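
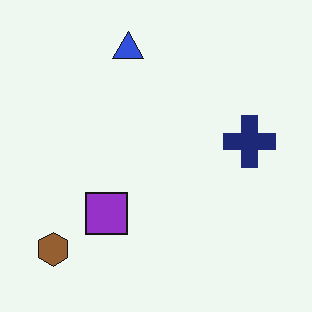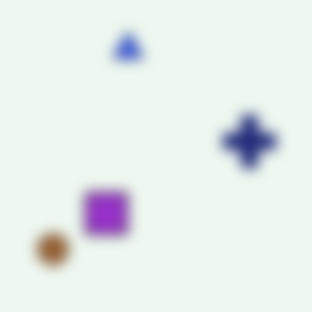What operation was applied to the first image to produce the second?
The image was strongly gaussian-blurred.

Shape edges and outlines are uniformly softened across the whole image.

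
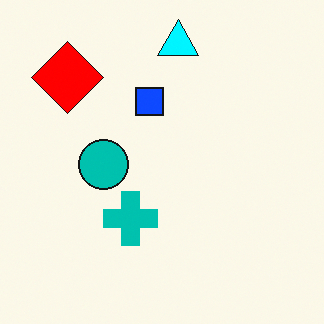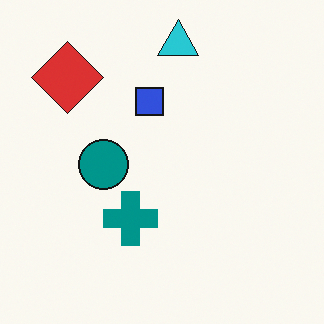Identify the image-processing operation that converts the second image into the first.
The transformation is: heavily oversaturated.

All colors are more vivid — a global saturation change.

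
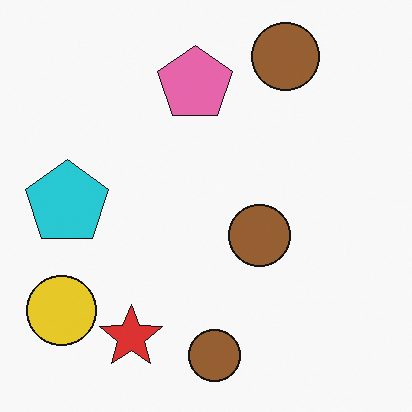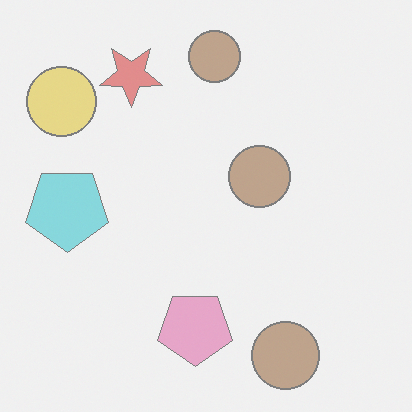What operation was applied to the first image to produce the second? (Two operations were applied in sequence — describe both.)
The image was washed out (contrast reduced), then flipped vertically (top ↔ bottom).

Tones are pushed toward mid-grey across the whole image — a global contrast change. The red star is in the bottom-left of the first image and the top-left of the second — shapes on opposite sides of the horizontal midline have swapped in a mirror flip.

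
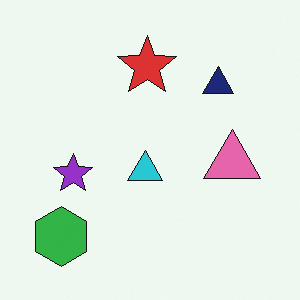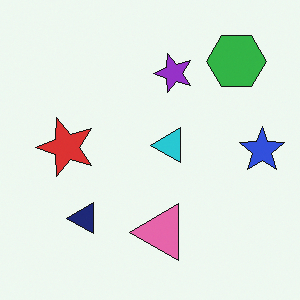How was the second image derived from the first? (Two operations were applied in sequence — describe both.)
It was transposed (reflected across the top-left ↔ bottom-right diagonal), then overlaid with an additional blue star.

Shapes have swapped their row and column positions — what was in the top-right is now in the bottom-left — a diagonal reflection. A blue star appears in the second image that is absent from the first.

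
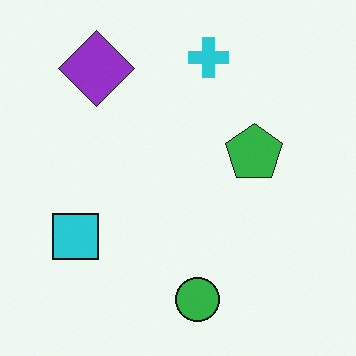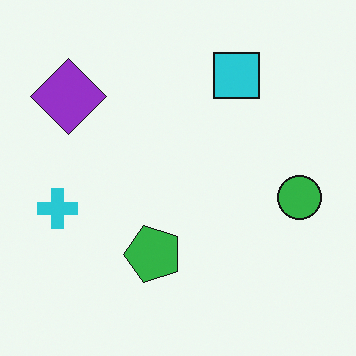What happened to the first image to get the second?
It was transposed (reflected across the top-left ↔ bottom-right diagonal).

Shapes have swapped their row and column positions — what was in the top-right is now in the bottom-left — a diagonal reflection.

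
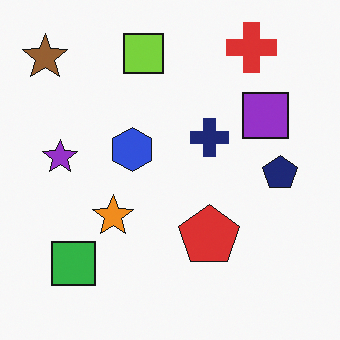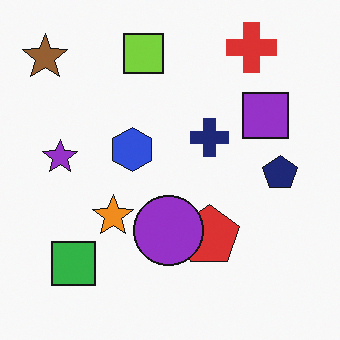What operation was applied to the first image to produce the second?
The transformation is: overlaid with an additional purple circle.

A purple circle appears in the second image that is absent from the first.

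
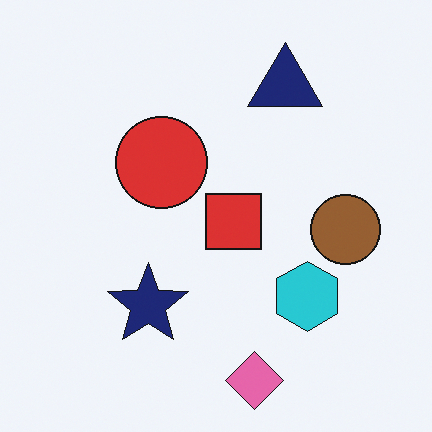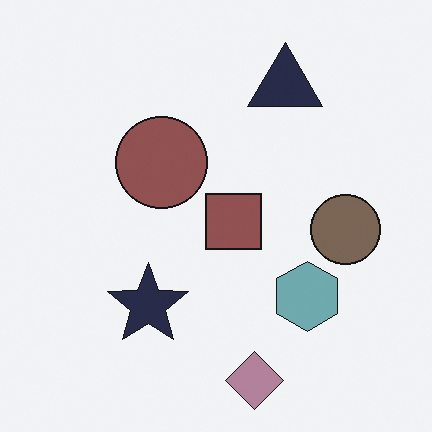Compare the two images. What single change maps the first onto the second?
Made much more muted (saturation change).

All colors are more muted and greyish — a global saturation change.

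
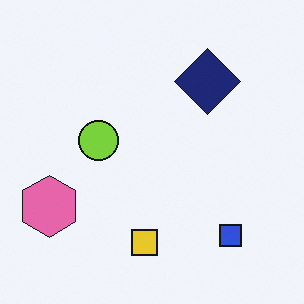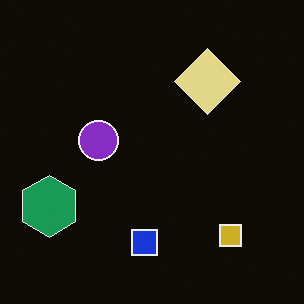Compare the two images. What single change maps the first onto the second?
The transformation is: color-inverted (negative).

The light background has become dark and every shape's color is its complement — a photographic negative.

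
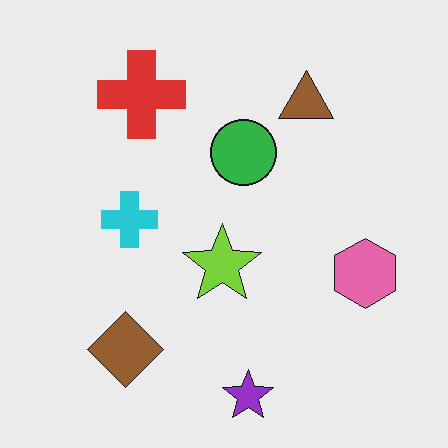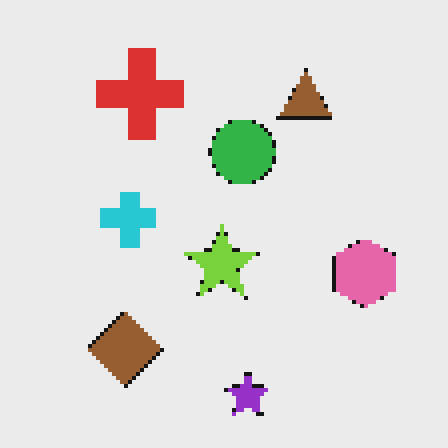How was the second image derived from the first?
The second image is the first mildly pixelated.

Shapes are reduced to large square blocks; fine edges and outlines are lost — a downscale-then-upscale (mosaic) effect.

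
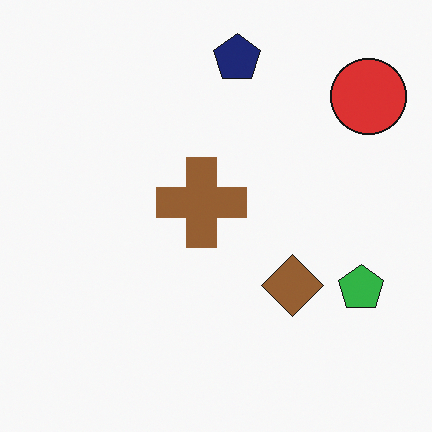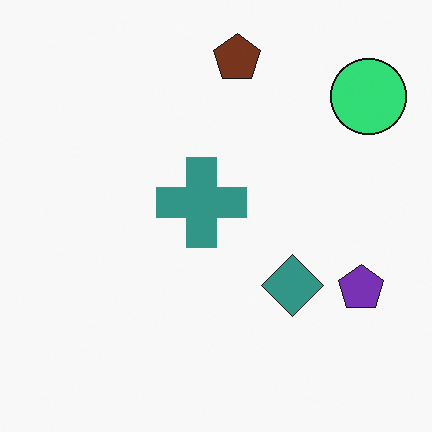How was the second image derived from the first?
This is the original image hue-shifted through roughly a third of the color wheel.

Every shape's color has rotated by the same amount around the hue wheel — a uniform hue shift.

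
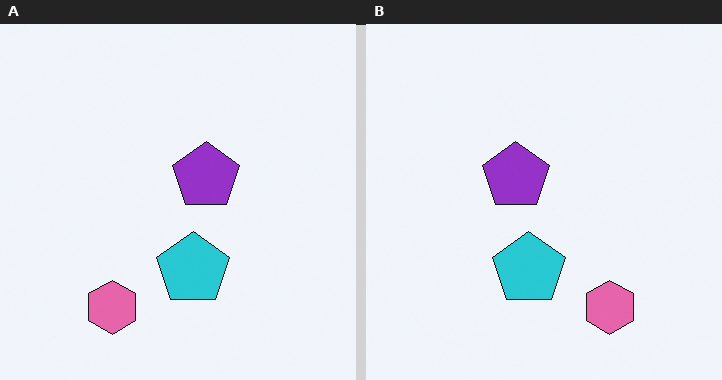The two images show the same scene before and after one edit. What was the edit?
The transformation is: flipped horizontally (left ↔ right).

The pink hexagon is in the bottom-left of the left (A) image and the bottom-right of the right (B) — shapes on opposite sides of the vertical midline have swapped in a mirror flip.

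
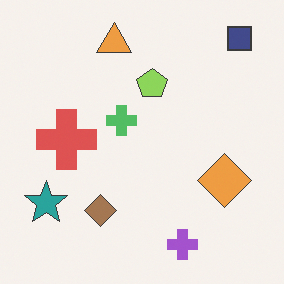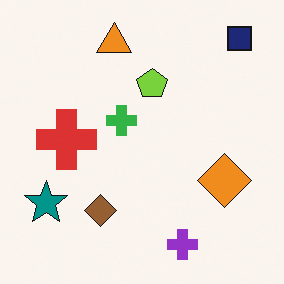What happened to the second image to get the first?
The transformation is: given slightly reduced contrast.

Tones are pushed toward mid-grey across the whole image — a global contrast change.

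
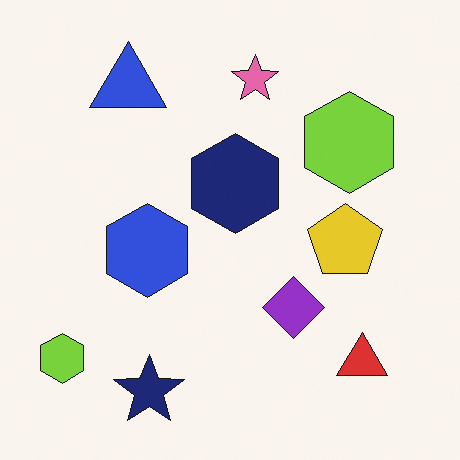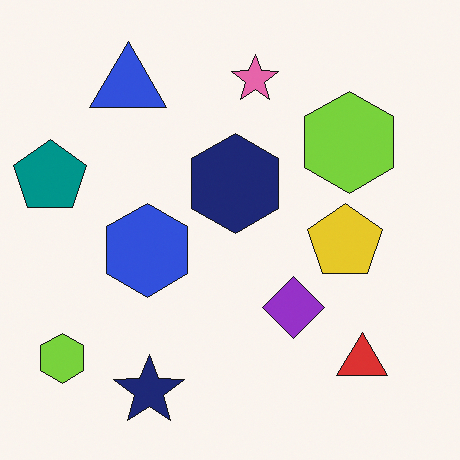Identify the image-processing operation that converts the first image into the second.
The second image is the first overlaid with an additional teal pentagon.

A teal pentagon appears in the second image that is absent from the first.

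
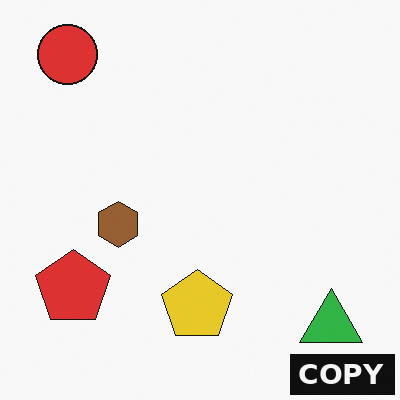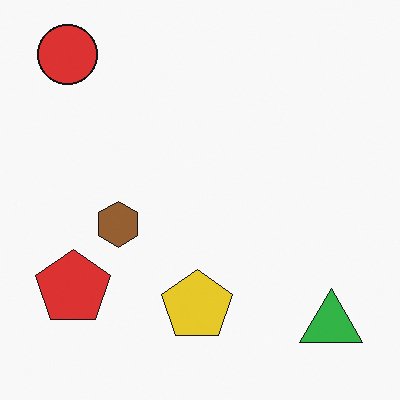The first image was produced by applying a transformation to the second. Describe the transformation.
Watermarked with the text "COPY" in the lower-right corner.

A dark label reading "COPY" appears in the lower-right corner.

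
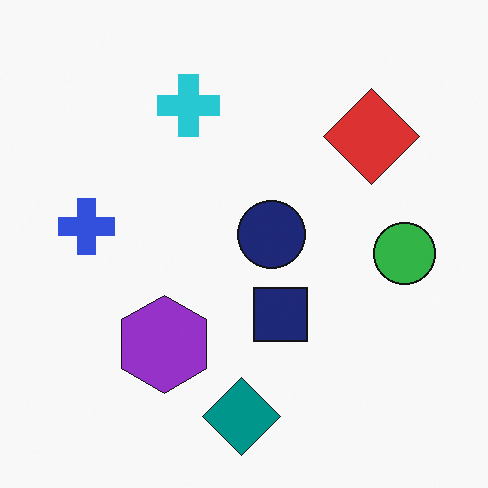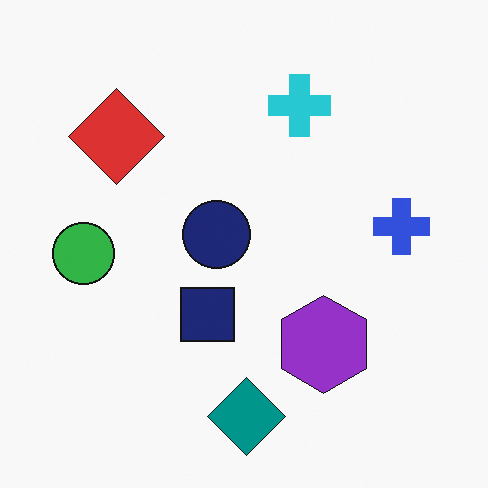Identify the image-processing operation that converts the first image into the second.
The transformation is: flipped horizontally (left ↔ right).

The green circle is in the right of the first image and the left of the second — shapes on opposite sides of the vertical midline have swapped in a mirror flip.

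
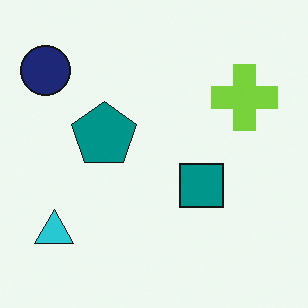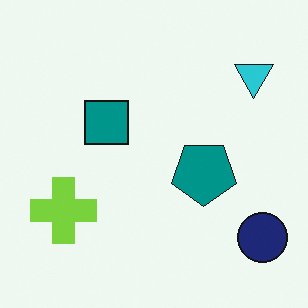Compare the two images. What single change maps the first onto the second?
It was rotated 180°.

The navy circle sits in the top-left of the first image and the bottom-right of the second — consistent with a whole-image 180° rotation.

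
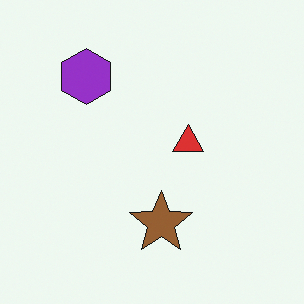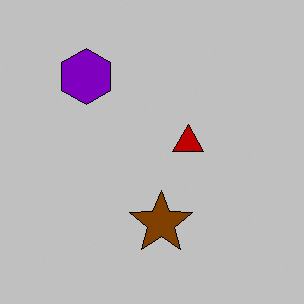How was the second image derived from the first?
This is the original image aggressively posterized.

Each flat color has snapped to a coarser quantized level — most visibly, the near-white background has dropped to a flat grey.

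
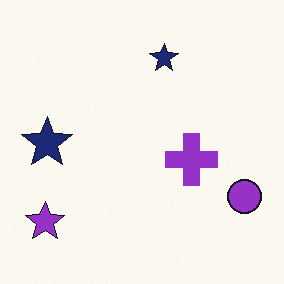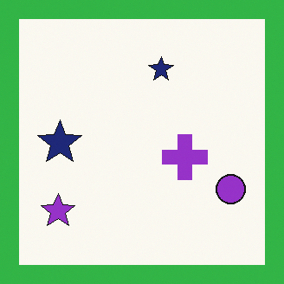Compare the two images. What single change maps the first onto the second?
The image was framed with a green border.

A solid green frame runs around the edge of the second image, with the content slightly shrunk inside it.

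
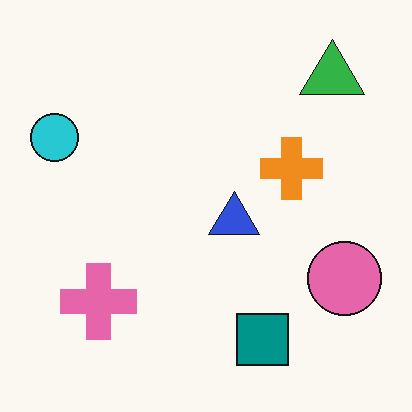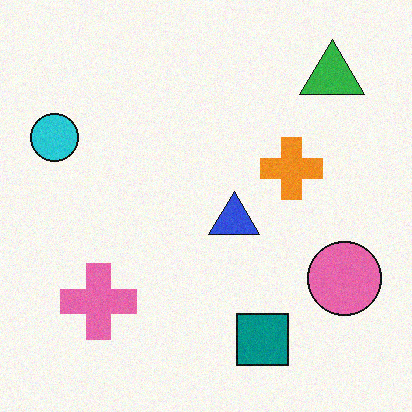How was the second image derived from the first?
The second image is the first degraded with subtle gaussian noise.

Random speckle covers the whole image, including the flat background.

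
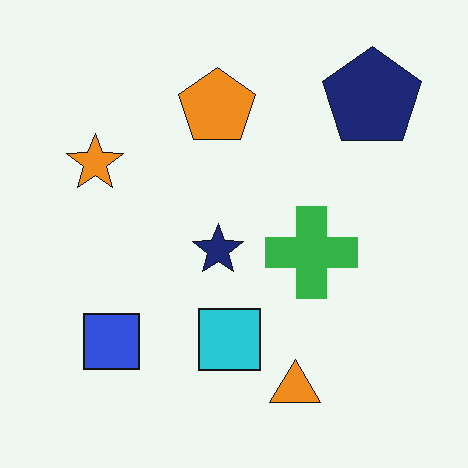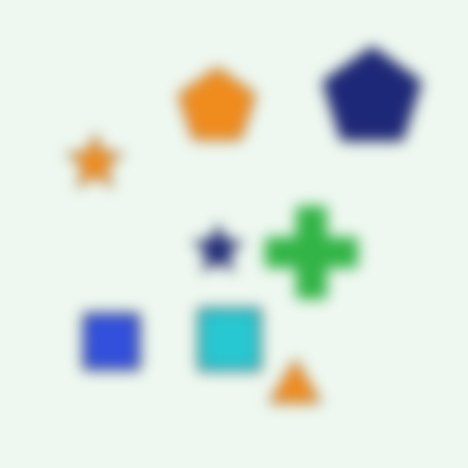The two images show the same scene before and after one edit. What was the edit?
The second image is the first strongly gaussian-blurred.

Shape edges and outlines are uniformly softened across the whole image.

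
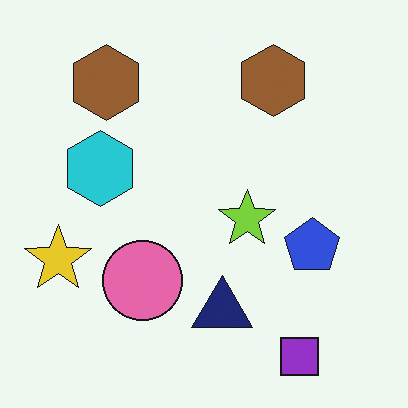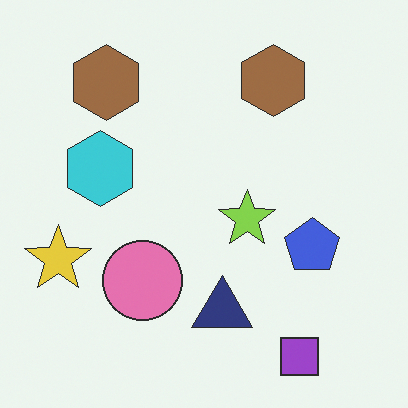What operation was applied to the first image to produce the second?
Given slightly reduced contrast.

Tones are pushed toward mid-grey across the whole image — a global contrast change.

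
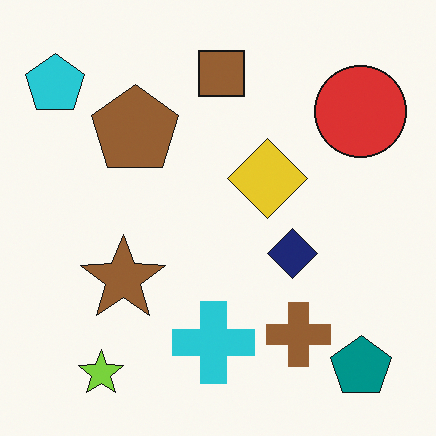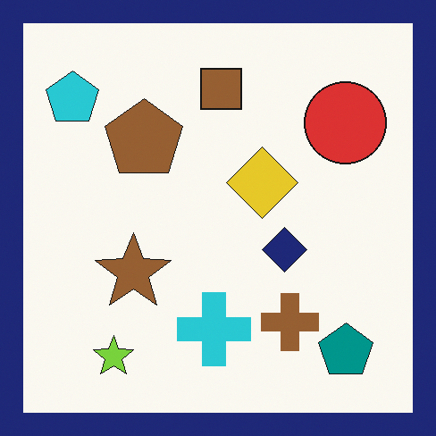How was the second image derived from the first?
This is the original image framed with a navy border.

A solid navy frame runs around the edge of the second image, with the content slightly shrunk inside it.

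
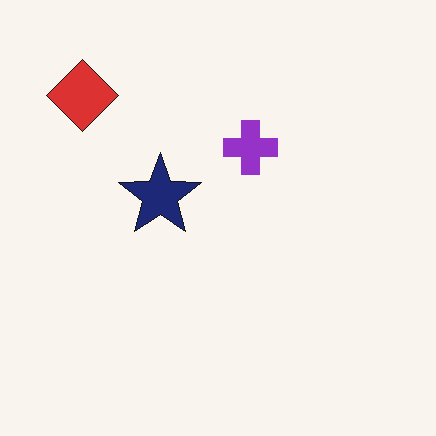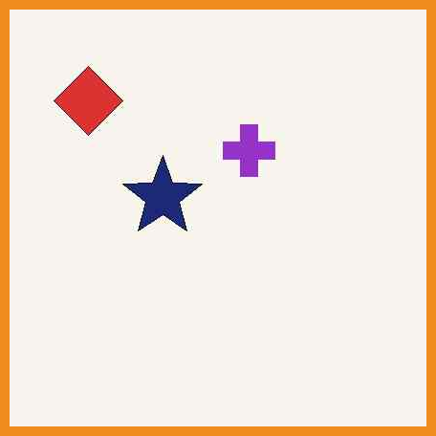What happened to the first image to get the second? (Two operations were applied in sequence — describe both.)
The image was JPEG-compressed with visible artifacts, then framed with a orange border.

Blocky 8×8 compression artifacts appear around shape edges and the flat background shows ringing — characteristic JPEG degradation. A solid orange frame runs around the edge of the second image, with the content slightly shrunk inside it.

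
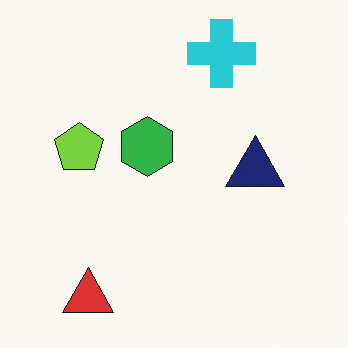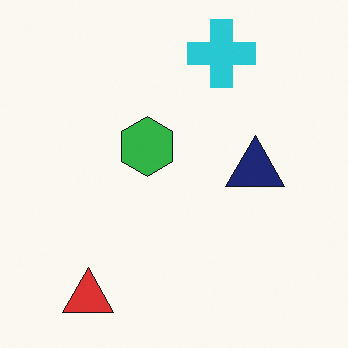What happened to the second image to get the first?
The first image is the second overlaid with an additional lime pentagon.

A lime pentagon appears in the first image that is absent from the second.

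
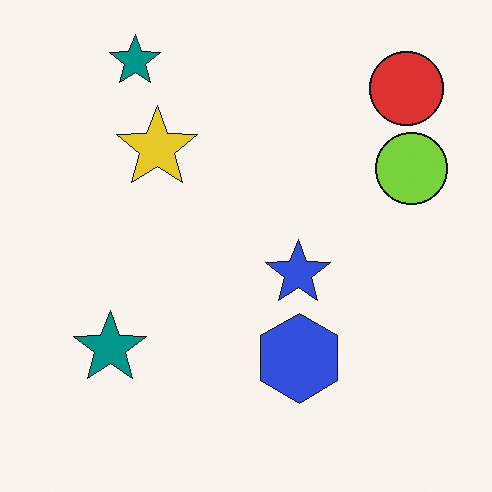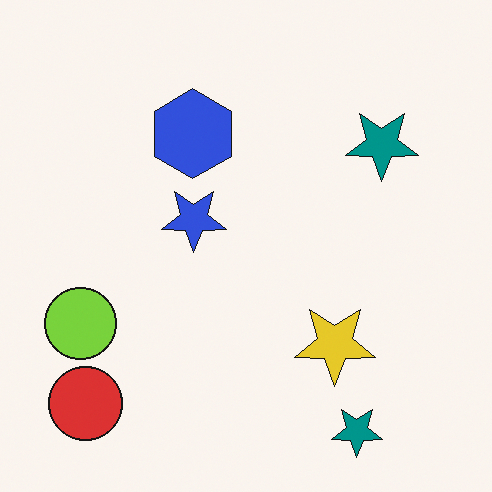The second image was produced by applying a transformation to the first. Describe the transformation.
It was rotated 180°.

The red circle sits in the top-right of the first image and the bottom-left of the second — consistent with a whole-image 180° rotation.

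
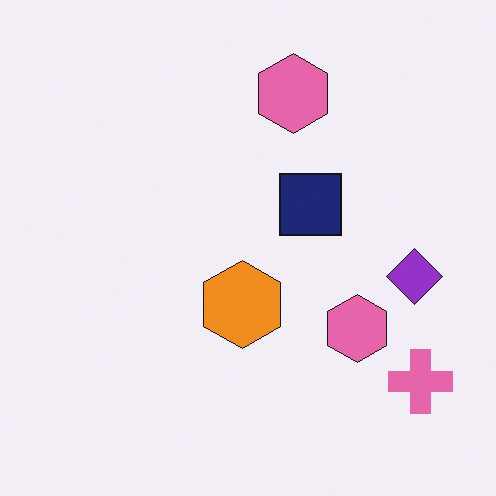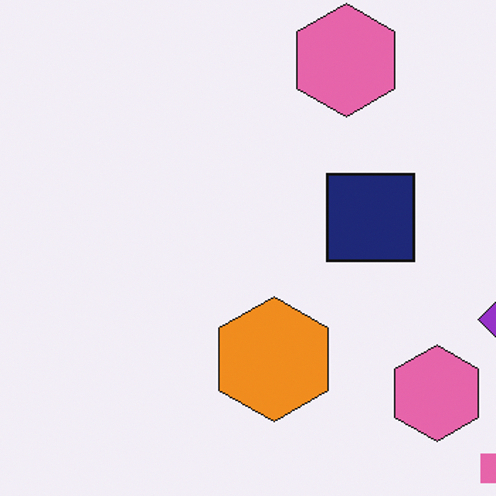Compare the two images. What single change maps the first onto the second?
The transformation is: cropped to a modestly smaller region and rescaled.

The visible shapes are larger and the field of view is narrower; shapes near the original edges may be partly or wholly outside the frame — a crop-and-rescale.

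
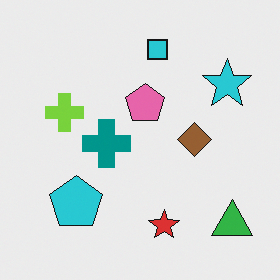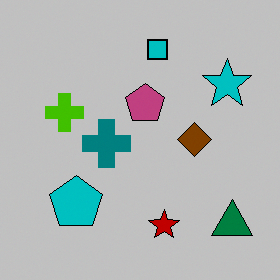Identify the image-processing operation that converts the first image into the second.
The second image is the first heavily posterized to just a handful of flat colors.

Each flat color has snapped to a coarser quantized level — most visibly, the near-white background has dropped to a flat grey.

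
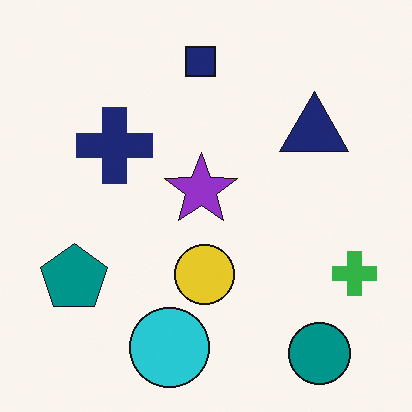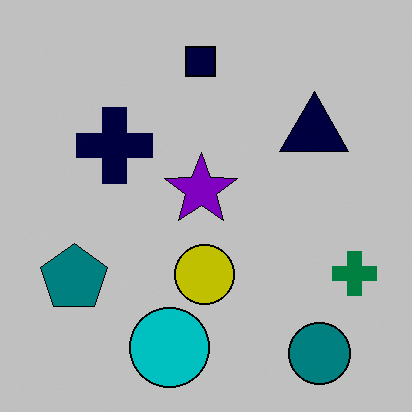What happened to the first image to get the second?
It was heavily posterized to just a handful of flat colors.

Each flat color has snapped to a coarser quantized level — most visibly, the near-white background has dropped to a flat grey.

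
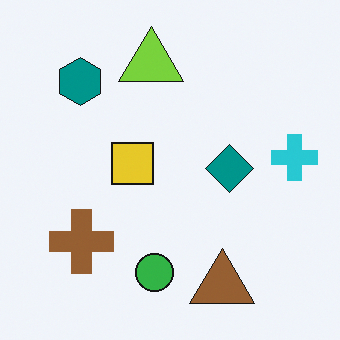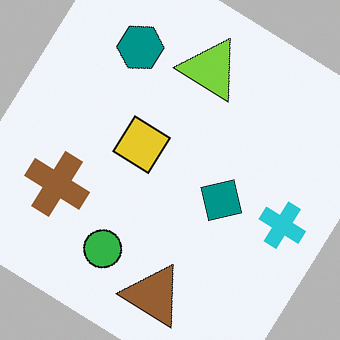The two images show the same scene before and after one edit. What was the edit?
This is the original image rotated clockwise by a large amount — several tens of degrees.

Every shape is tilted by the same angle and the image corners show triangular fill wedges — a whole-image rotation by a non-right angle.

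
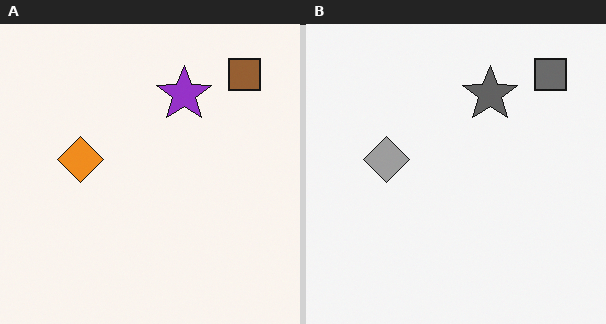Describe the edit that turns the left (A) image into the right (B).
The right (B) image is the left (A) converted to grayscale.

All color is removed — every shape is now a shade of grey.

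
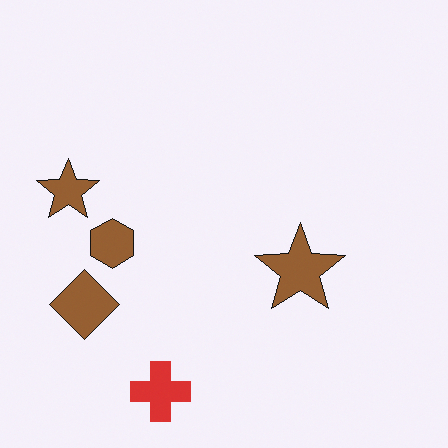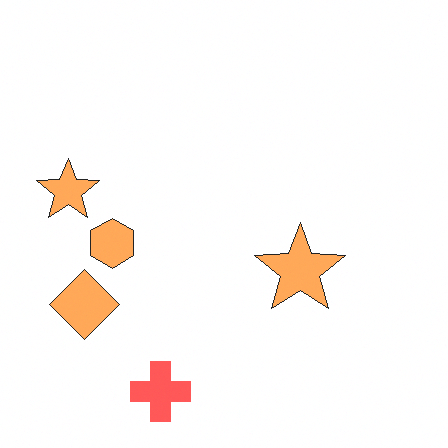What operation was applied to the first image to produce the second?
The second image is the first noticeably brightened.

Every pixel — background and shapes alike — is uniformly brightened.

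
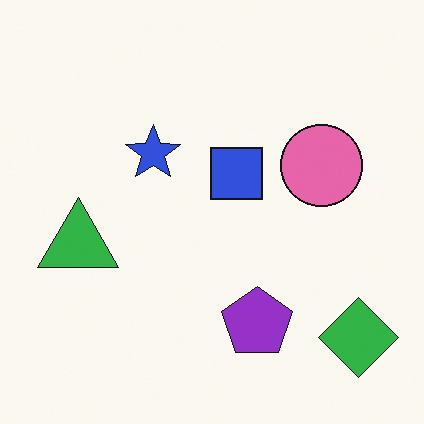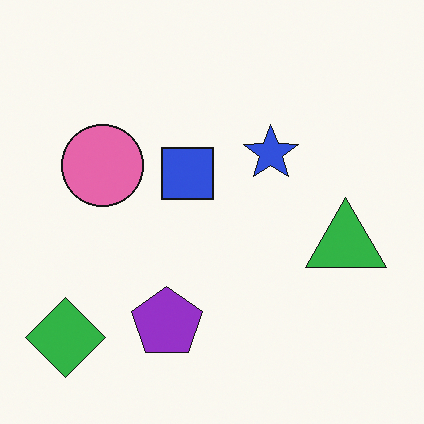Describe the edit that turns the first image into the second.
Flipped horizontally (left ↔ right).

The green diamond is in the bottom-right of the first image and the bottom-left of the second — shapes on opposite sides of the vertical midline have swapped in a mirror flip.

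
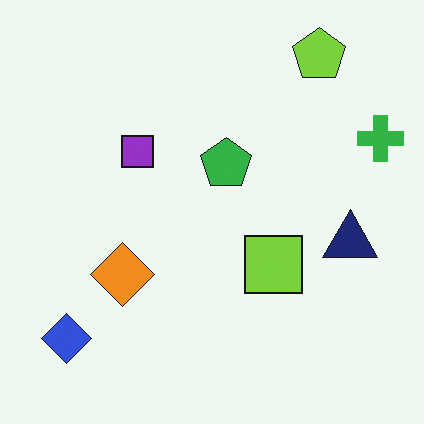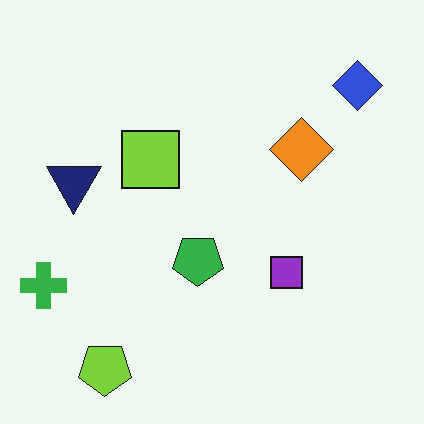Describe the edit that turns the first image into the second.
The transformation is: rotated 180°.

The blue diamond sits in the bottom-left of the first image and the top-right of the second — consistent with a whole-image 180° rotation.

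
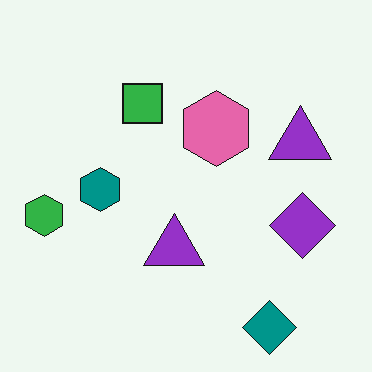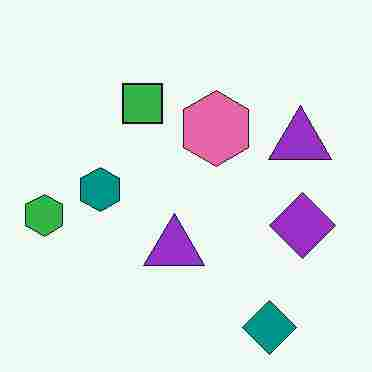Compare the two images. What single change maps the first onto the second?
Heavily JPEG-compressed with obvious blocking artifacts.

Blocky 8×8 compression artifacts appear around shape edges and the flat background shows ringing — characteristic JPEG degradation.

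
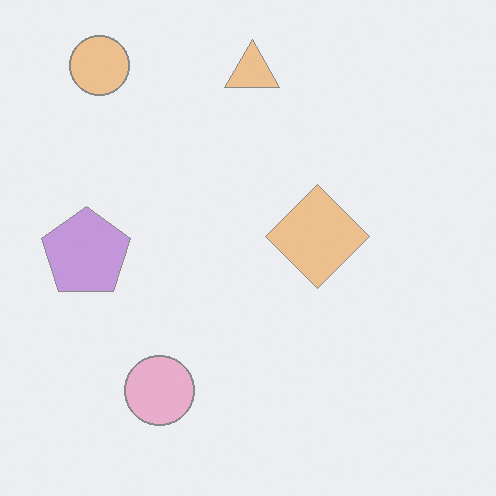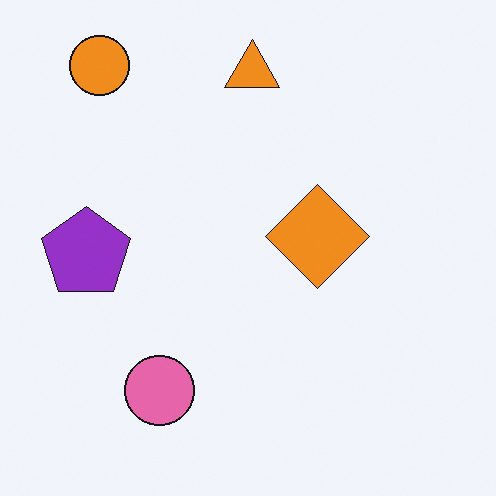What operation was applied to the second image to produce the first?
The first image is the second washed out (contrast reduced).

Tones are pushed toward mid-grey across the whole image — a global contrast change.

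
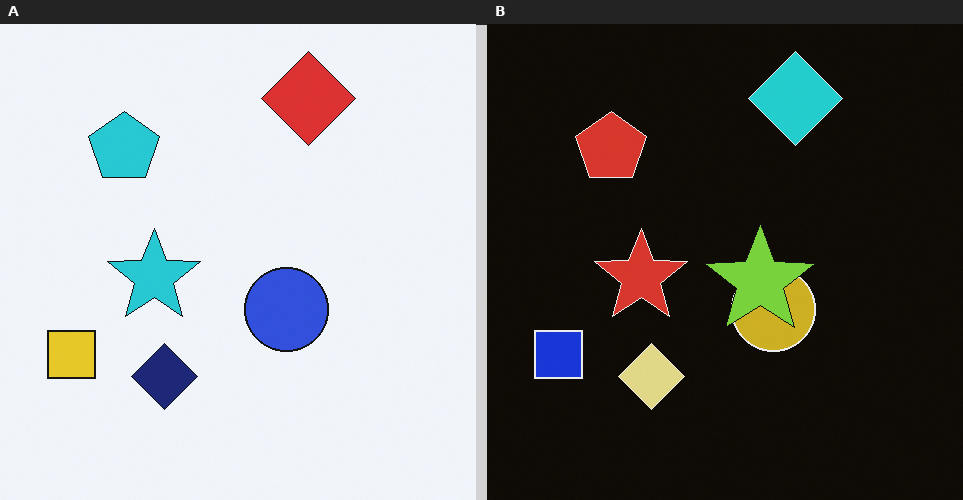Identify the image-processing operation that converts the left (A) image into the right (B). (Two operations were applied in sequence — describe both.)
The right (B) image is the left (A) color-inverted (negative), then overlaid with an additional lime star.

The light background has become dark and every shape's color is its complement — a photographic negative. A lime star appears in the right (B) image that is absent from the left (A).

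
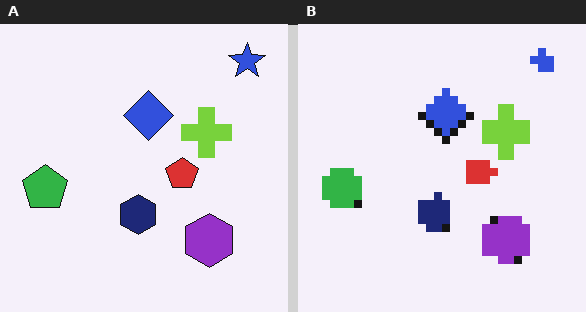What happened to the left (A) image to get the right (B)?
The right (B) image is the left (A) pixelated into visible square blocks.

Shapes are reduced to large square blocks; fine edges and outlines are lost — a downscale-then-upscale (mosaic) effect.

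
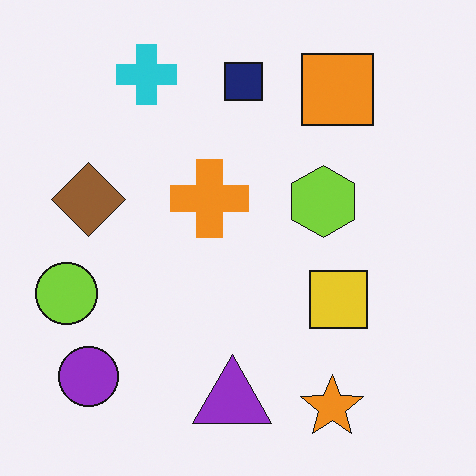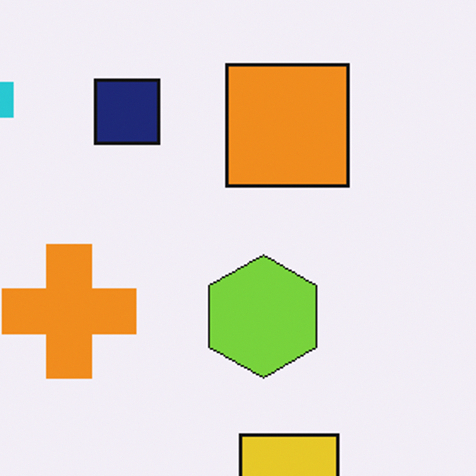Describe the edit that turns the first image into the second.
The second image is the first cropped tightly and scaled back up.

The visible shapes are larger and the field of view is narrower; shapes near the original edges may be partly or wholly outside the frame — a crop-and-rescale.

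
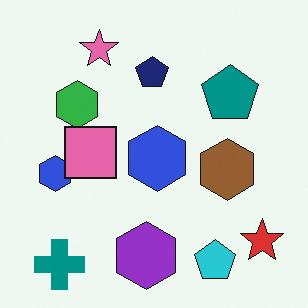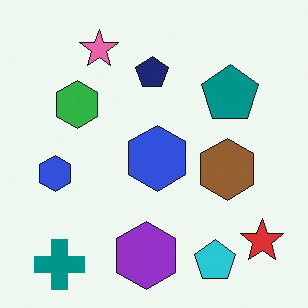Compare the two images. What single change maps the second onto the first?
It was overlaid with an additional pink square.

A pink square appears in the first image that is absent from the second.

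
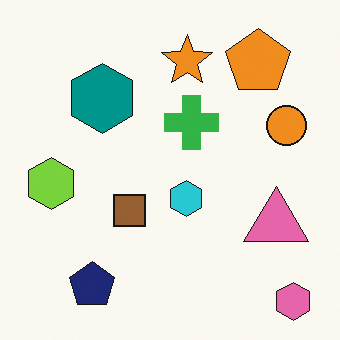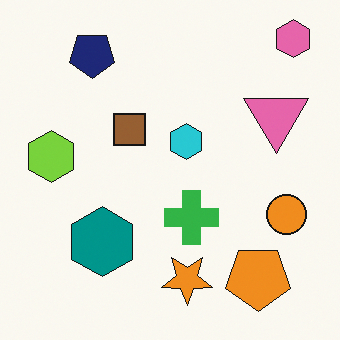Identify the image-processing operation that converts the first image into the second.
The transformation is: flipped vertically (top ↔ bottom).

The pink hexagon is in the bottom-right of the first image and the top-right of the second — shapes on opposite sides of the horizontal midline have swapped in a mirror flip.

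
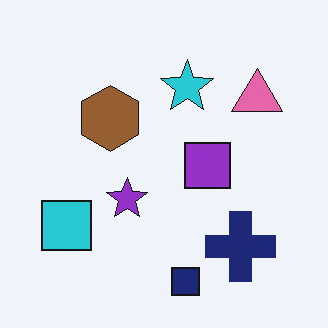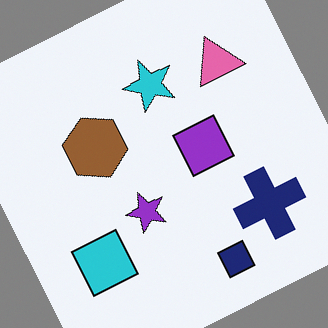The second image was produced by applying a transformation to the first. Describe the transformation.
The transformation is: rotated counter-clockwise by a clearly visible amount.

Every shape is tilted by the same angle and the image corners show triangular fill wedges — a whole-image rotation by a non-right angle.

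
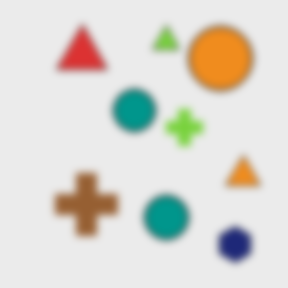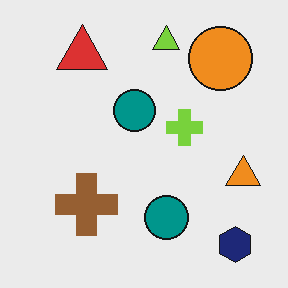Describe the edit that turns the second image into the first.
The transformation is: noticeably gaussian-blurred.

Shape edges and outlines are uniformly softened across the whole image.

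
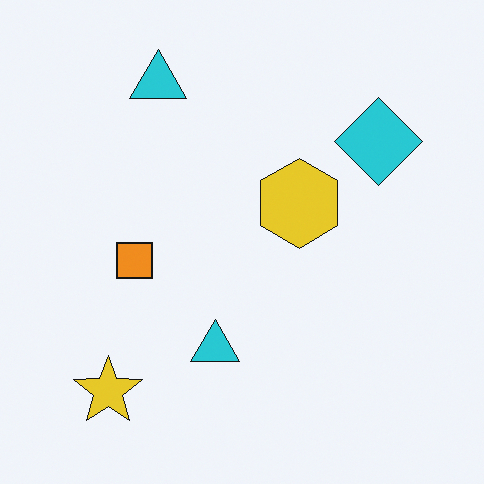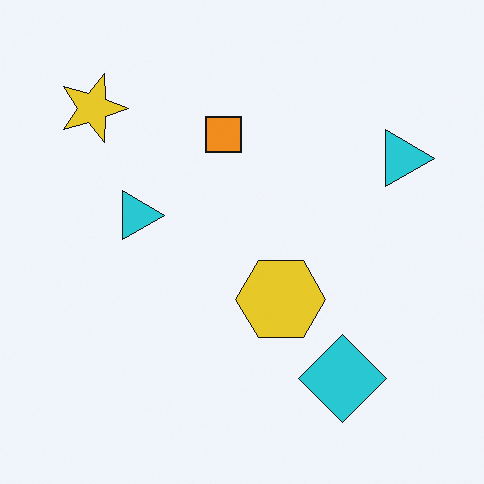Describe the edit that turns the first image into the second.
Rotated 90° clockwise.

The yellow star sits in the bottom-left of the first image and the top-left of the second — consistent with a whole-image 90° clockwise rotation.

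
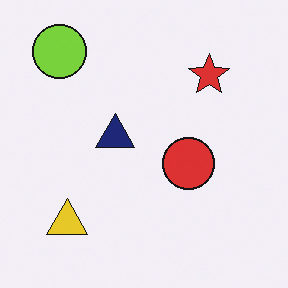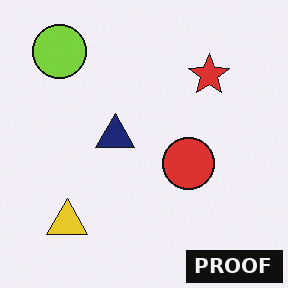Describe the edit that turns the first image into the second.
Watermarked with the text "PROOF" in the lower-right corner.

A dark label reading "PROOF" appears in the lower-right corner.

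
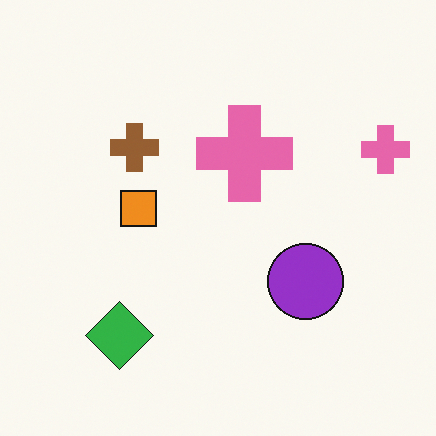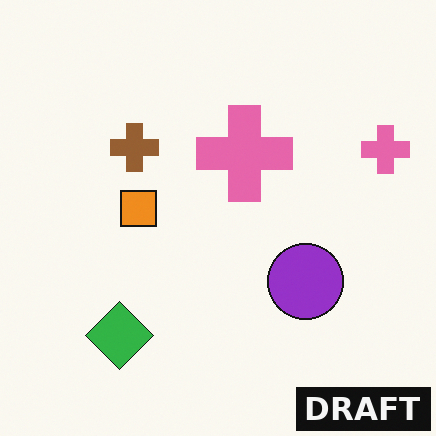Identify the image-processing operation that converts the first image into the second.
The transformation is: watermarked with the text "DRAFT" in the lower-right corner.

A dark label reading "DRAFT" appears in the lower-right corner.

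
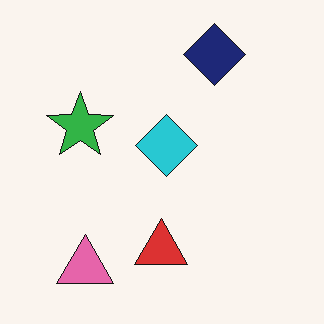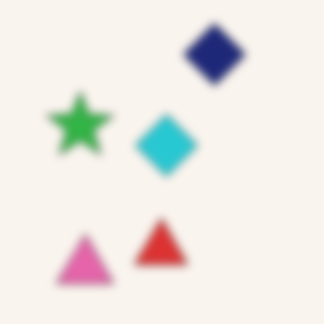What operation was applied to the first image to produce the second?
Moderately blurred.

Shape edges and outlines are uniformly softened across the whole image.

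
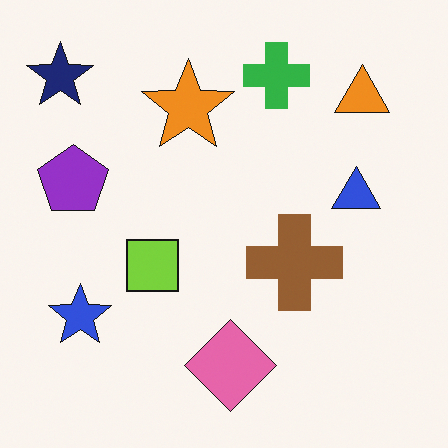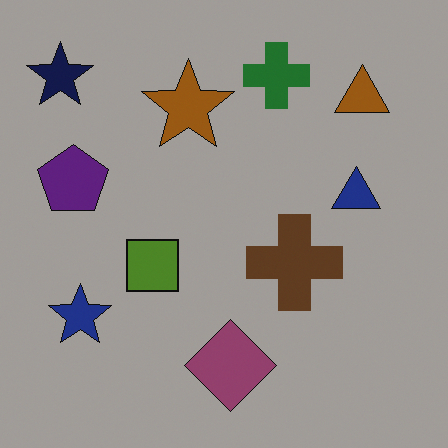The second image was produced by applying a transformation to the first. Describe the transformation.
The image was darkened a lot.

Every pixel — background and shapes alike — is uniformly darkened.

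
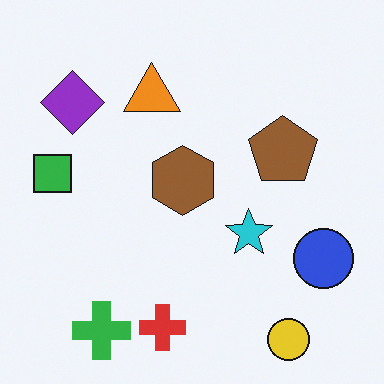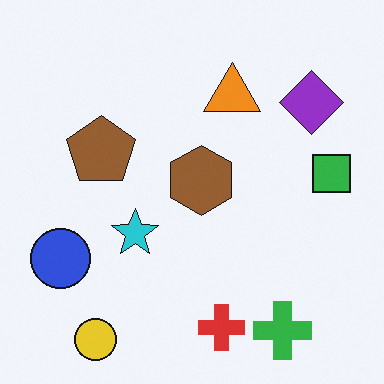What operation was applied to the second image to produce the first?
The transformation is: flipped horizontally (left ↔ right).

The green square is in the right of the second image and the left of the first — shapes on opposite sides of the vertical midline have swapped in a mirror flip.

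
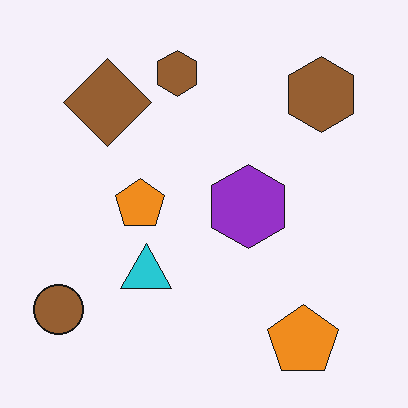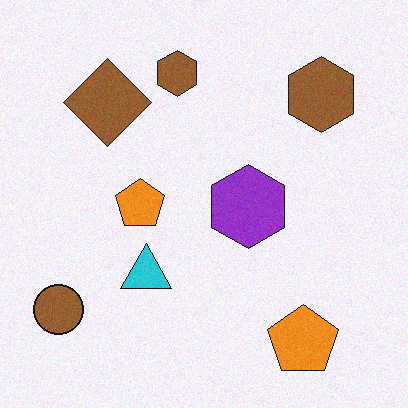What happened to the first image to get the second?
The image was degraded with a light layer of grain.

Random speckle covers the whole image, including the flat background.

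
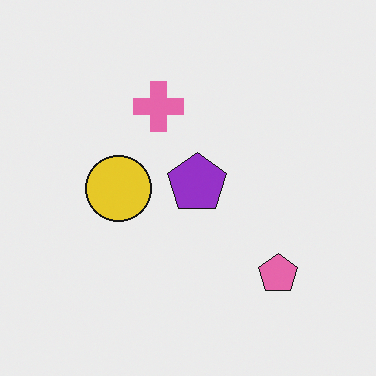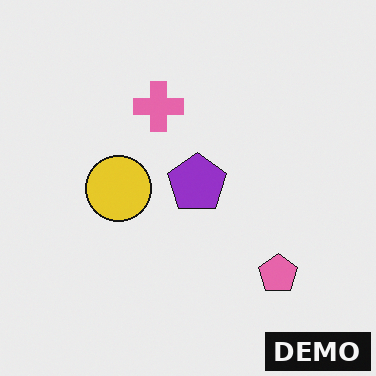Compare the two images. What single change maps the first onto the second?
The second image is the first watermarked with the text "DEMO" in the lower-right corner.

A dark label reading "DEMO" appears in the lower-right corner.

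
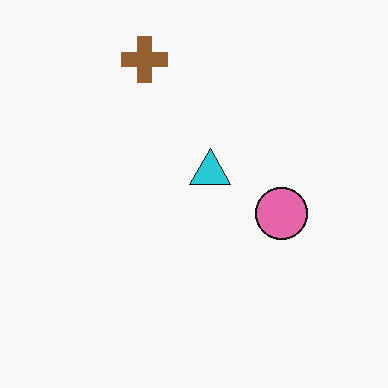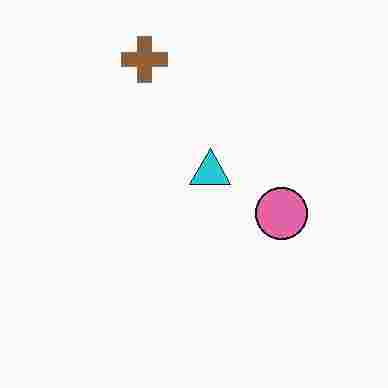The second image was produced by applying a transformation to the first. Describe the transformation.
The transformation is: heavily JPEG-compressed with obvious blocking artifacts.

Blocky 8×8 compression artifacts appear around shape edges and the flat background shows ringing — characteristic JPEG degradation.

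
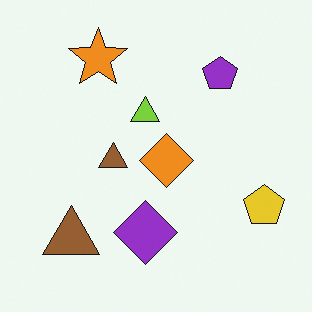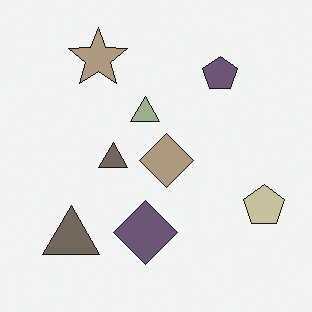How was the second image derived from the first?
Made much more muted (saturation change).

All colors are more muted and greyish — a global saturation change.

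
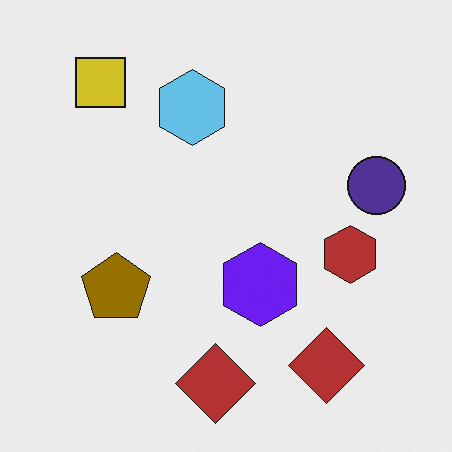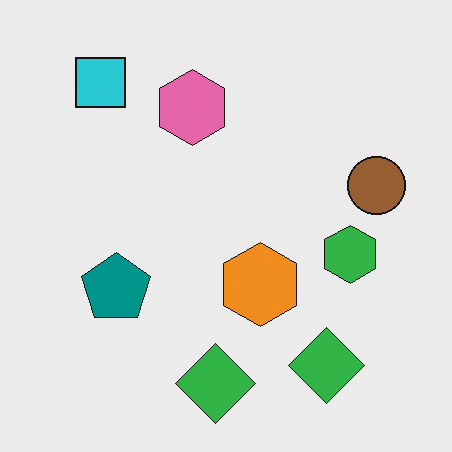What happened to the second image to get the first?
The transformation is: hue-shifted through roughly half the color wheel.

Every shape's color has rotated by the same amount around the hue wheel — a uniform hue shift.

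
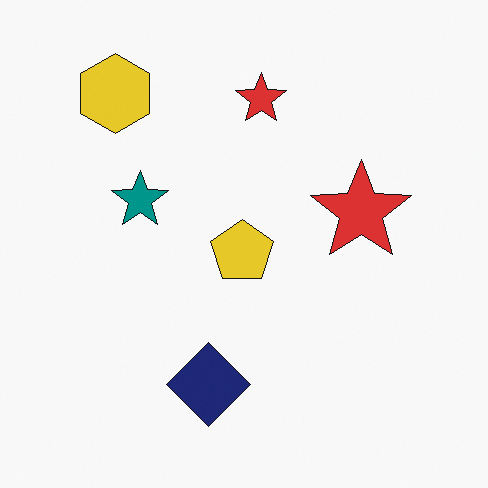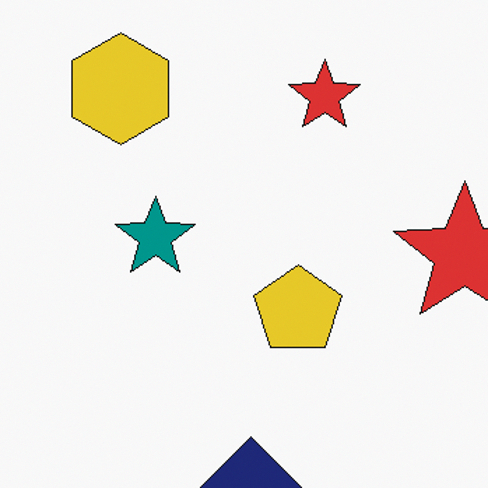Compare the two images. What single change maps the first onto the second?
Cropped slightly and scaled back up.

The visible shapes are larger and the field of view is narrower; shapes near the original edges may be partly or wholly outside the frame — a crop-and-rescale.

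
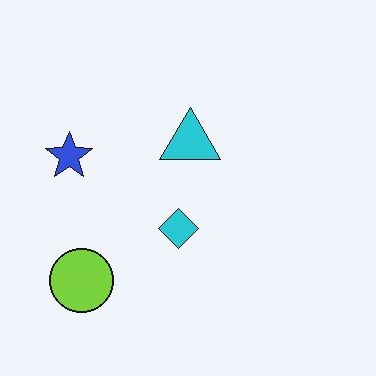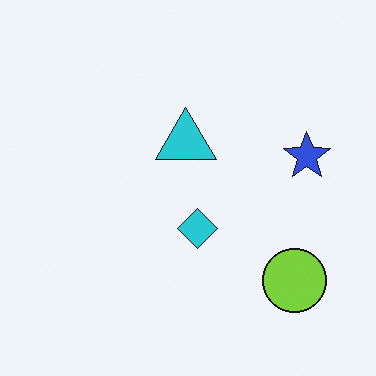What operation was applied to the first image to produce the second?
The transformation is: flipped horizontally (left ↔ right).

The blue star is in the left of the first image and the right of the second — shapes on opposite sides of the vertical midline have swapped in a mirror flip.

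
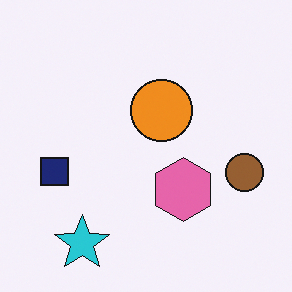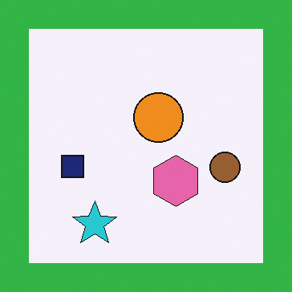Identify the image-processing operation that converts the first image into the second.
The transformation is: framed with a green border.

A solid green frame runs around the edge of the second image, with the content slightly shrunk inside it.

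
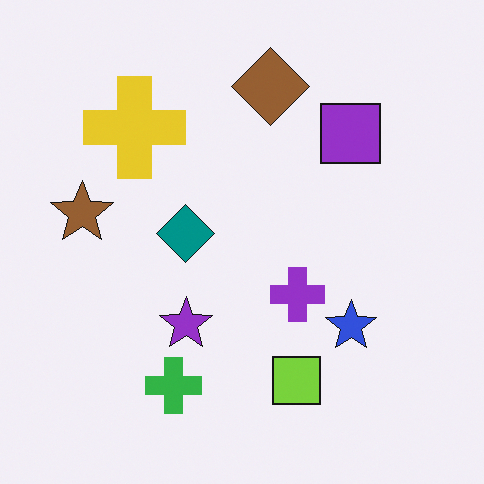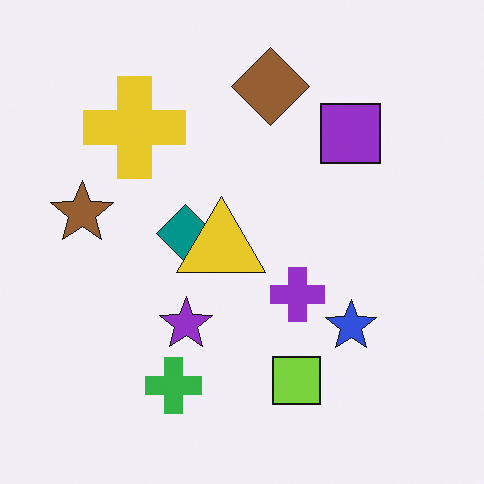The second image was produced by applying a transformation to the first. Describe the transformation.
It was overlaid with an additional yellow triangle.

A yellow triangle appears in the second image that is absent from the first.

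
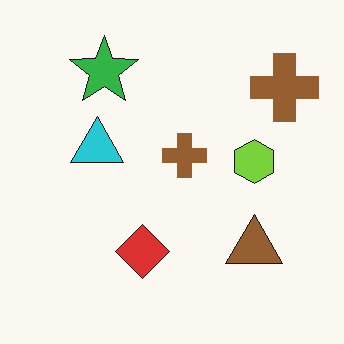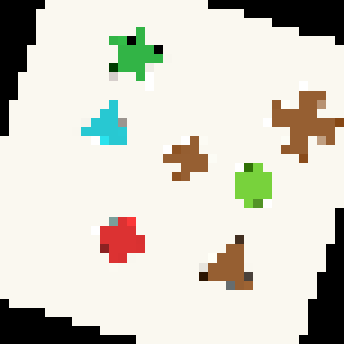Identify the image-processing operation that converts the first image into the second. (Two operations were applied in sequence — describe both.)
This is the original image rotated clockwise by a clearly visible amount, then heavily pixelated into large blocks.

Every shape is tilted by the same angle and the image corners show triangular fill wedges — a whole-image rotation by a non-right angle. Shapes are reduced to large square blocks; fine edges and outlines are lost — a downscale-then-upscale (mosaic) effect.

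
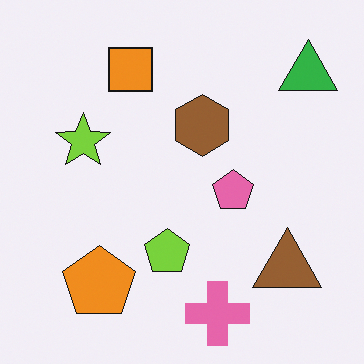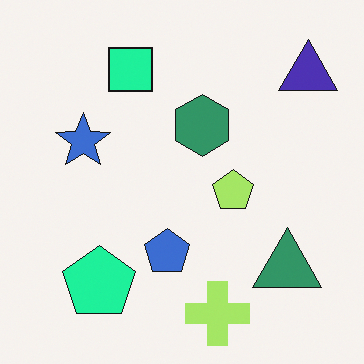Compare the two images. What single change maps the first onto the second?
It was hue-shifted through roughly a third of the color wheel.

Every shape's color has rotated by the same amount around the hue wheel — a uniform hue shift.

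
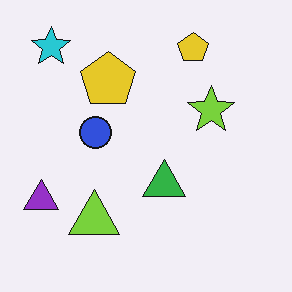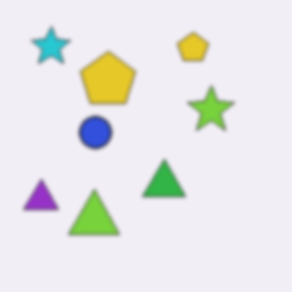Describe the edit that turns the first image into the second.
The second image is the first lightly blurred.

Shape edges and outlines are uniformly softened across the whole image.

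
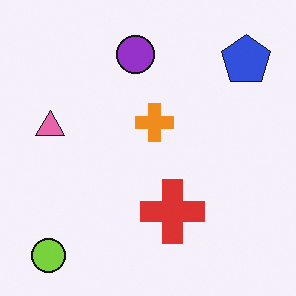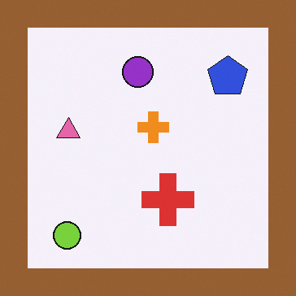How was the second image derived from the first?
Framed with a brown border.

A solid brown frame runs around the edge of the second image, with the content slightly shrunk inside it.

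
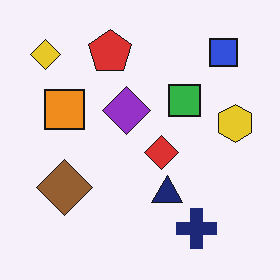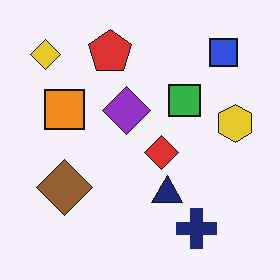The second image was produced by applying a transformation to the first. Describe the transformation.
The image was given moderate JPEG compression.

Blocky 8×8 compression artifacts appear around shape edges and the flat background shows ringing — characteristic JPEG degradation.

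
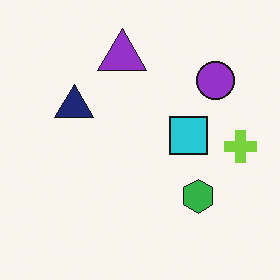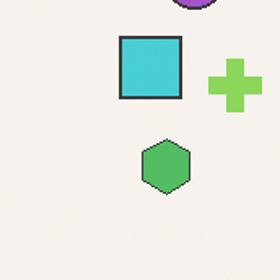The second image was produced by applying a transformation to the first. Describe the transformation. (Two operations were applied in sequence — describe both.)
This is the original image given slightly reduced contrast, then cropped tightly and scaled back up.

Tones are pushed toward mid-grey across the whole image — a global contrast change. The visible shapes are larger and the field of view is narrower; shapes near the original edges may be partly or wholly outside the frame — a crop-and-rescale.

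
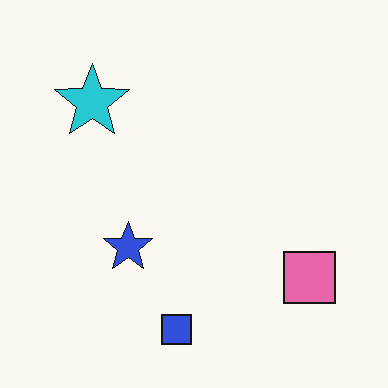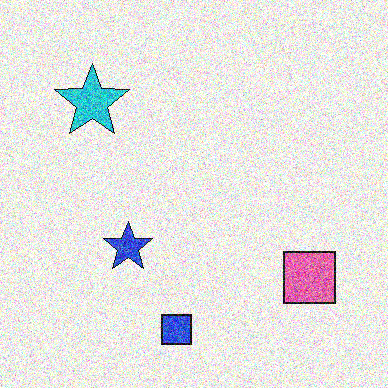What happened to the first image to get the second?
This is the original image degraded with a thick layer of grain.

Random speckle covers the whole image, including the flat background.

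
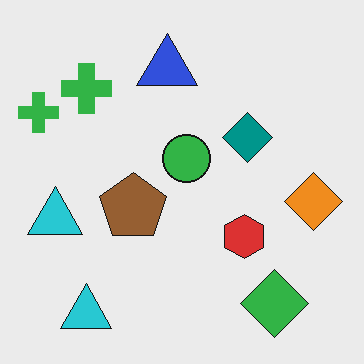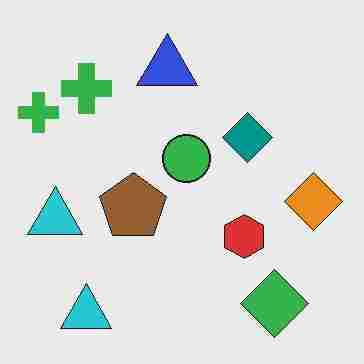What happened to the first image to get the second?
It was degraded with heavy JPEG compression.

Blocky 8×8 compression artifacts appear around shape edges and the flat background shows ringing — characteristic JPEG degradation.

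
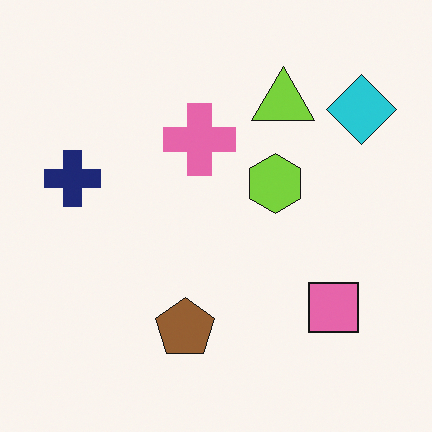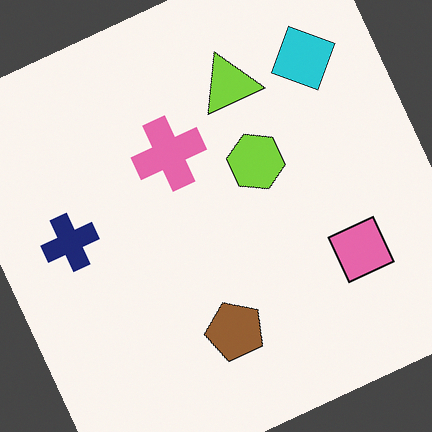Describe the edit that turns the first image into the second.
The transformation is: rotated counter-clockwise by a clearly visible amount.

Every shape is tilted by the same angle and the image corners show triangular fill wedges — a whole-image rotation by a non-right angle.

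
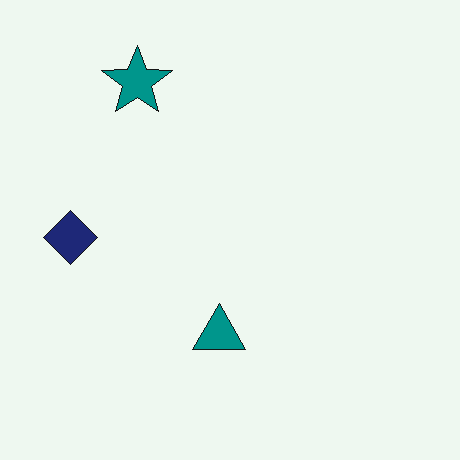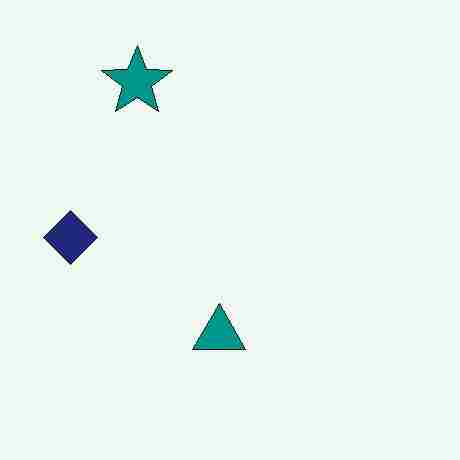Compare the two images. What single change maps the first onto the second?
Degraded with heavy JPEG compression.

Blocky 8×8 compression artifacts appear around shape edges and the flat background shows ringing — characteristic JPEG degradation.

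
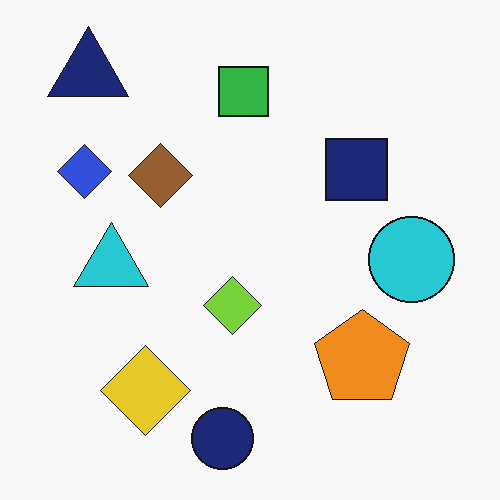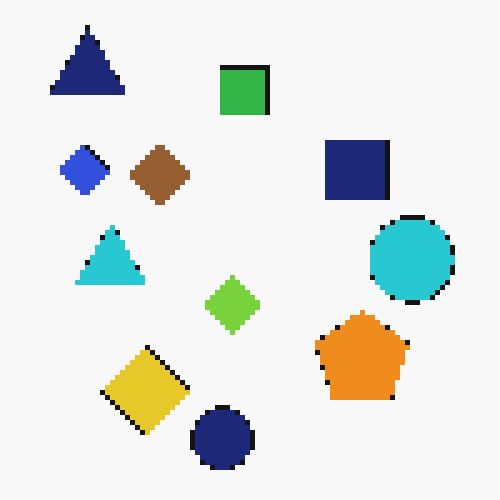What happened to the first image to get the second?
It was lightly pixelated (a mild mosaic effect).

Shapes are reduced to large square blocks; fine edges and outlines are lost — a downscale-then-upscale (mosaic) effect.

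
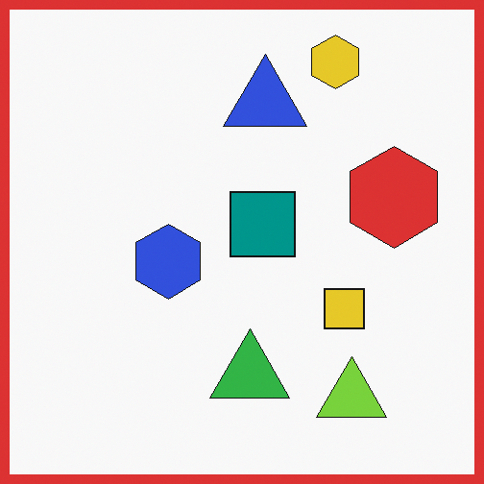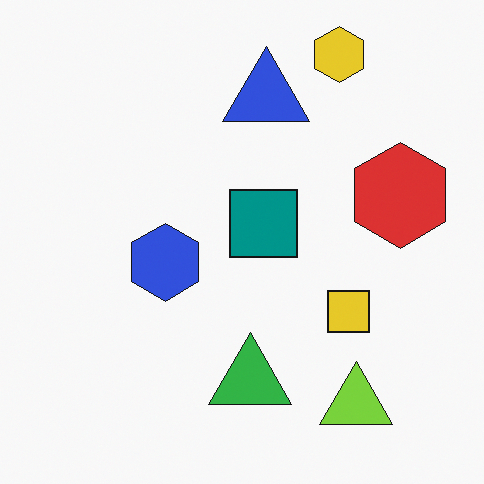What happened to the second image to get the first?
The first image is the second framed with a red border.

A solid red frame runs around the edge of the first image, with the content slightly shrunk inside it.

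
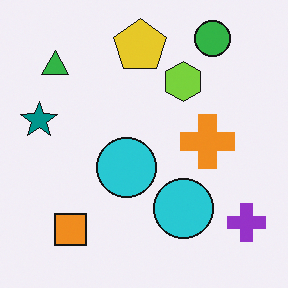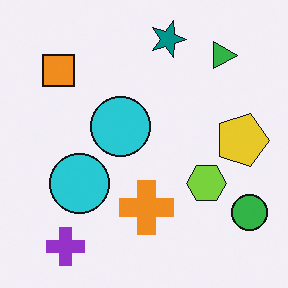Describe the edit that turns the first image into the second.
The second image is the first rotated 90° clockwise.

The purple cross sits in the bottom-right of the first image and the bottom-left of the second — consistent with a whole-image 90° clockwise rotation.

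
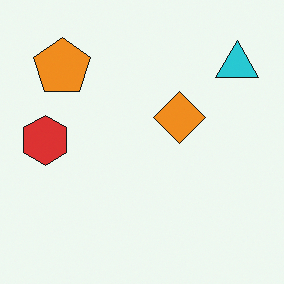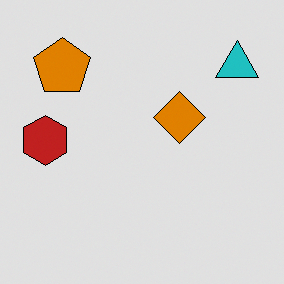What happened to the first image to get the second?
This is the original image posterized to a reduced palette.

Each flat color has snapped to a coarser quantized level — most visibly, the near-white background has dropped to a flat grey.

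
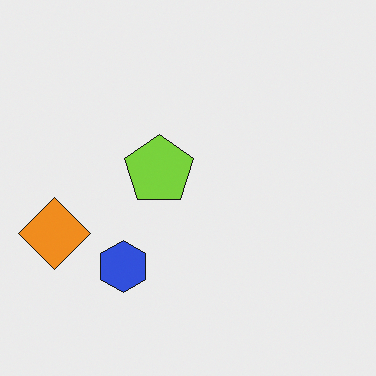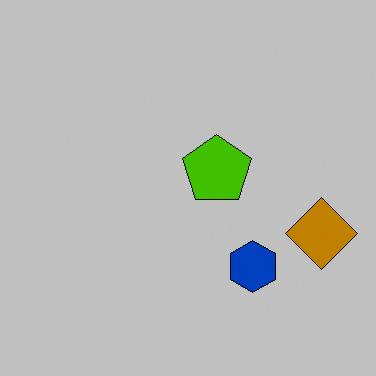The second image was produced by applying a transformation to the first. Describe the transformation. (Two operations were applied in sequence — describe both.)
Aggressively posterized, then flipped horizontally (left ↔ right).

Each flat color has snapped to a coarser quantized level — most visibly, the near-white background has dropped to a flat grey. The orange diamond is in the left of the first image and the right of the second — shapes on opposite sides of the vertical midline have swapped in a mirror flip.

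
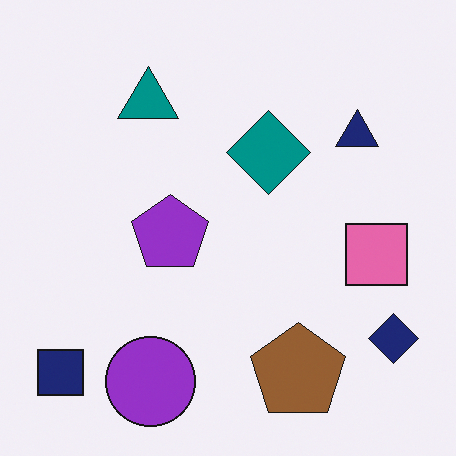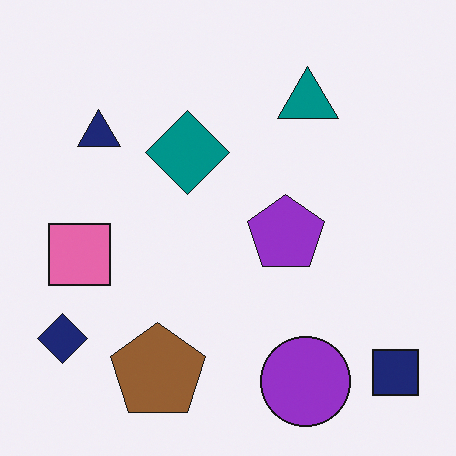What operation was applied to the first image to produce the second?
The image was flipped horizontally (left ↔ right).

The navy square is in the bottom-left of the first image and the bottom-right of the second — shapes on opposite sides of the vertical midline have swapped in a mirror flip.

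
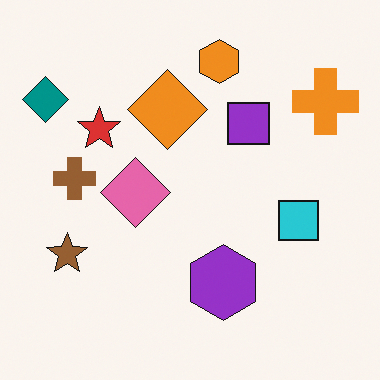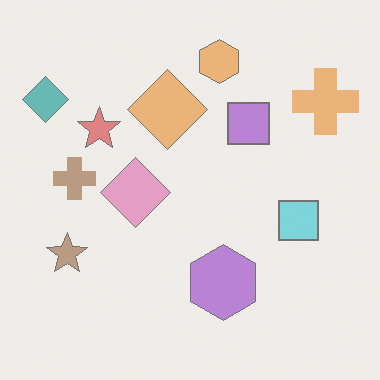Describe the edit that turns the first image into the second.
The transformation is: washed out (contrast reduced).

Tones are pushed toward mid-grey across the whole image — a global contrast change.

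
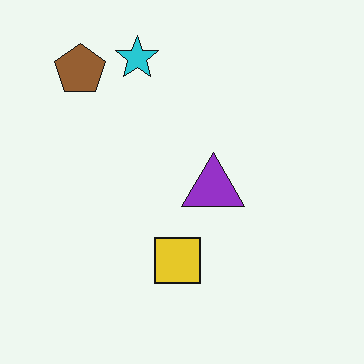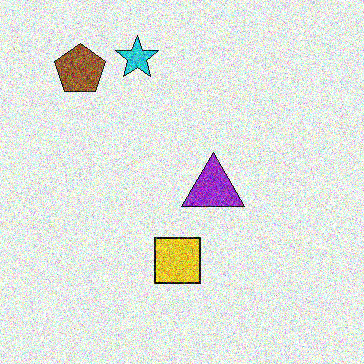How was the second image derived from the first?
The transformation is: degraded with heavy additive noise.

Random speckle covers the whole image, including the flat background.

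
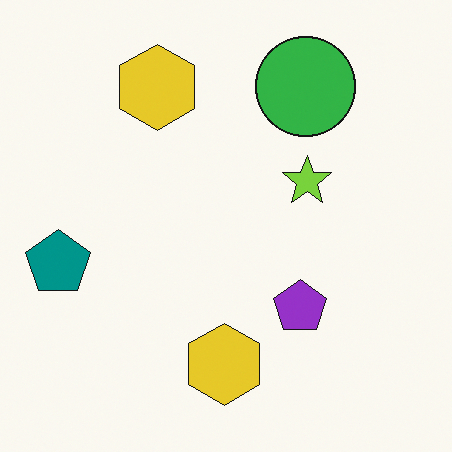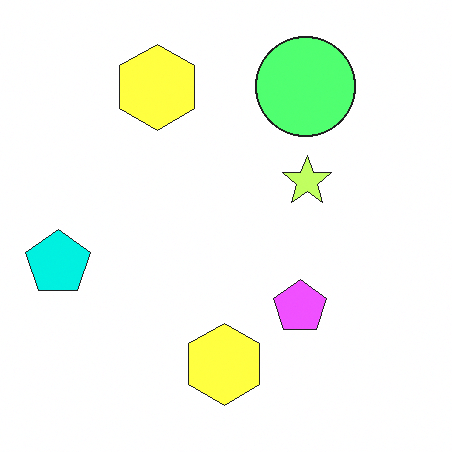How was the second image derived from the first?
This is the original image substantially brightened.

Every pixel — background and shapes alike — is uniformly brightened.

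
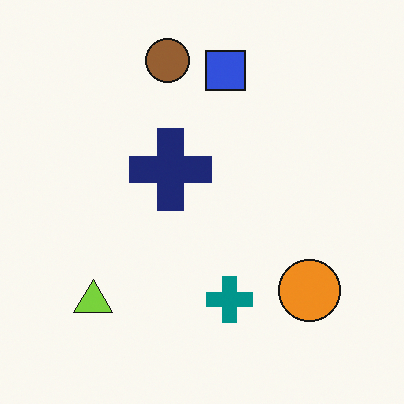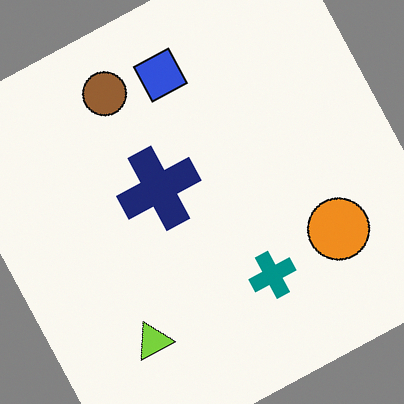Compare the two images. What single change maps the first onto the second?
This is the original image rotated counter-clockwise by a clearly visible amount.

Every shape is tilted by the same angle and the image corners show triangular fill wedges — a whole-image rotation by a non-right angle.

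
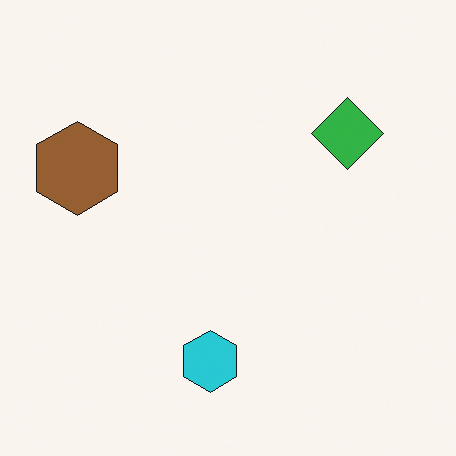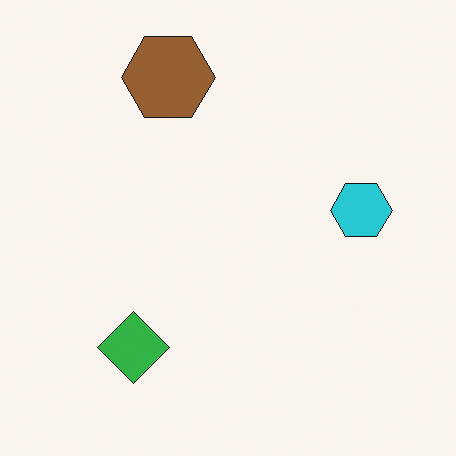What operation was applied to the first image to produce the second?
Transposed (reflected across the top-left ↔ bottom-right diagonal).

Shapes have swapped their row and column positions — what was in the top-right is now in the bottom-left — a diagonal reflection.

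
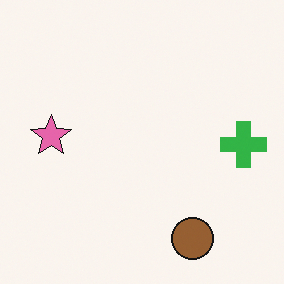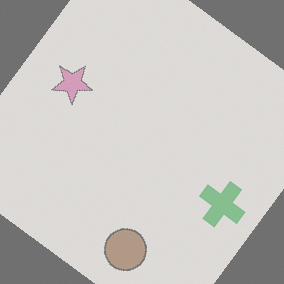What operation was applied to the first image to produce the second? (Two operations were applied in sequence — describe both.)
The transformation is: rotated clockwise by a large amount — several tens of degrees, then washed out (contrast reduced).

Every shape is tilted by the same angle and the image corners show triangular fill wedges — a whole-image rotation by a non-right angle. Tones are pushed toward mid-grey across the whole image — a global contrast change.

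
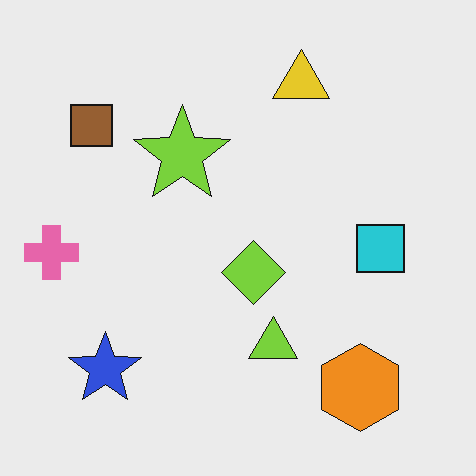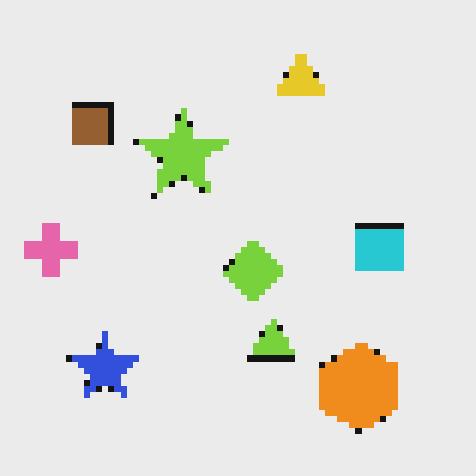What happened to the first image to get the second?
This is the original image moderately pixelated.

Shapes are reduced to large square blocks; fine edges and outlines are lost — a downscale-then-upscale (mosaic) effect.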